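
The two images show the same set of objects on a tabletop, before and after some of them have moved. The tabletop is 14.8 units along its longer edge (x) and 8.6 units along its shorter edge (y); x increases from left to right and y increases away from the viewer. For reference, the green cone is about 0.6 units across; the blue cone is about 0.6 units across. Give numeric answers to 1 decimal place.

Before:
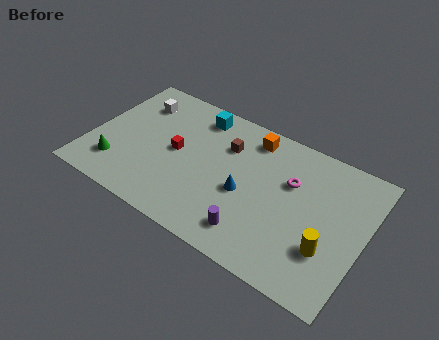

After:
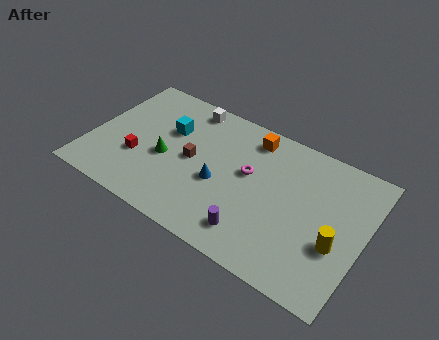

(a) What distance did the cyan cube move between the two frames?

2.1

The cyan cube moved from about (5.3, 7.3) to (4.0, 5.6), a distance of √(1.3² + 1.7²) ≈ 2.1.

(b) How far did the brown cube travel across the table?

2.4

From (7.1, 6.1) to (5.5, 4.3), the brown cube covered √(1.6² + 1.8²) ≈ 2.4 units.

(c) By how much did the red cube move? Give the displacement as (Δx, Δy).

(-1.9, -1.4)

The red cube was at about (4.6, 4.4) and moved to about (2.7, 3.0).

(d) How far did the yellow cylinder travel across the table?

0.6

The yellow cylinder was near (13.1, 2.7) before and (13.5, 3.2) after, so it travelled √(0.4² + 0.5²) ≈ 0.6 units.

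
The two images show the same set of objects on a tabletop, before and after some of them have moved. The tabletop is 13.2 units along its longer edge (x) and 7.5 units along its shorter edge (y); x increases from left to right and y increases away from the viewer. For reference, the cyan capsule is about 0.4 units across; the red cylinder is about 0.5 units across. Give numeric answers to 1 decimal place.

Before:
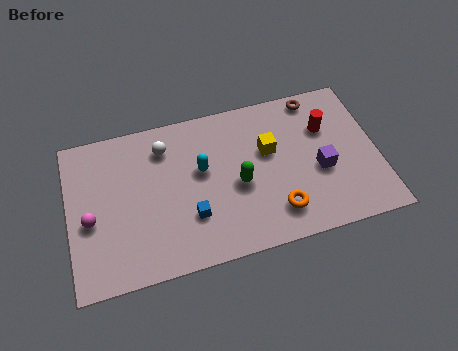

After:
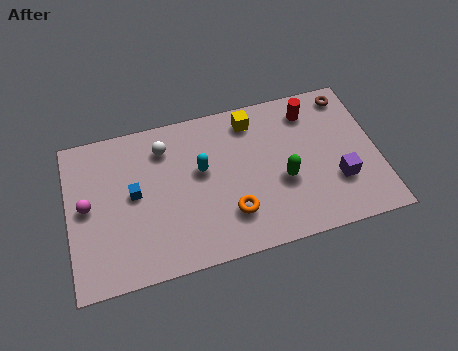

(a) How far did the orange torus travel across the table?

1.9

The orange torus moved from about (8.7, 1.6) to (6.8, 2.0), a distance of √(1.9² + 0.4²) ≈ 1.9.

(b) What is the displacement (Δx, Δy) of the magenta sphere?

(-0.1, 0.7)

The magenta sphere started near (0.9, 3.2) and ended near (0.8, 3.9).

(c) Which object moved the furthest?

the blue cube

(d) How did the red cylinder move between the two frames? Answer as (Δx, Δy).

(-0.6, 1.0)

The red cylinder was at about (11.1, 5.1) and moved to about (10.5, 6.1).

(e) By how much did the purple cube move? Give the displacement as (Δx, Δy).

(0.7, -0.7)

The purple cube started near (10.7, 3.1) and ended near (11.4, 2.4).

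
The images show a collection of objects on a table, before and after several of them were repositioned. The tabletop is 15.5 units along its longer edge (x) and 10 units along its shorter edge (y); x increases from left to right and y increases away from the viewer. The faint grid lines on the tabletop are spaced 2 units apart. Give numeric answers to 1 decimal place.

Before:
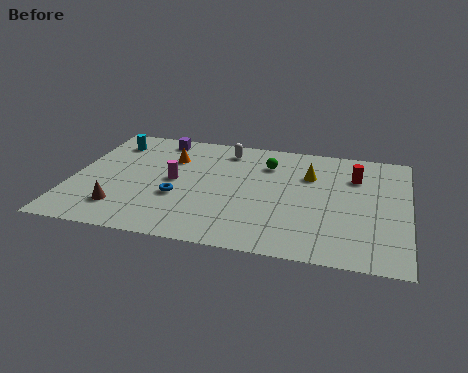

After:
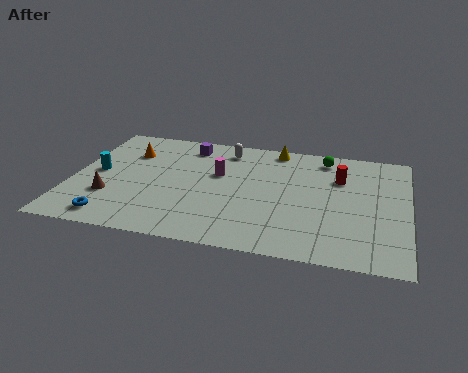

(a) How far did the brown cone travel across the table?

1.1

The brown cone was near (2.5, 2.2) before and (1.9, 3.1) after, so it travelled √(0.6² + 0.9²) ≈ 1.1 units.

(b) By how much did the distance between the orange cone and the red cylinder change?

+1.3

The distance was about 8.6 in the first image and 9.9 in the second, so they moved 1.3 units further apart.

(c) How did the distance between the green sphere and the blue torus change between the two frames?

+6.4

Before: roughly 5.4 units apart; after: 11.8. That's 6.4 units further apart.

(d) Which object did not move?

the white capsule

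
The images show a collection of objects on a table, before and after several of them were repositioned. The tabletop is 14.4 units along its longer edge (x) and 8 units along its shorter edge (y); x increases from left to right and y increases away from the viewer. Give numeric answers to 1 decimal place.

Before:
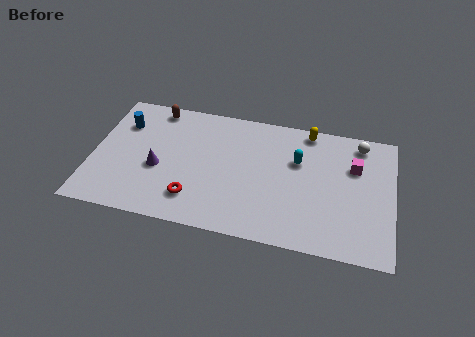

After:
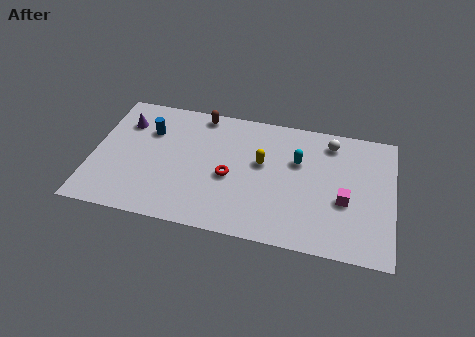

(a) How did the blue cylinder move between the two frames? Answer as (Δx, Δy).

(1.3, -0.2)

The blue cylinder started near (1.3, 5.8) and ended near (2.6, 5.6).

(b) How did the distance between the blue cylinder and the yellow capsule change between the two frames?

-3.4

Before: roughly 9.0 units apart; after: 5.6. That's 3.4 units closer together.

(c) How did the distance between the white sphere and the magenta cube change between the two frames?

+2.1

The distance was about 1.5 in the first image and 3.6 in the second, so they moved 2.1 units further apart.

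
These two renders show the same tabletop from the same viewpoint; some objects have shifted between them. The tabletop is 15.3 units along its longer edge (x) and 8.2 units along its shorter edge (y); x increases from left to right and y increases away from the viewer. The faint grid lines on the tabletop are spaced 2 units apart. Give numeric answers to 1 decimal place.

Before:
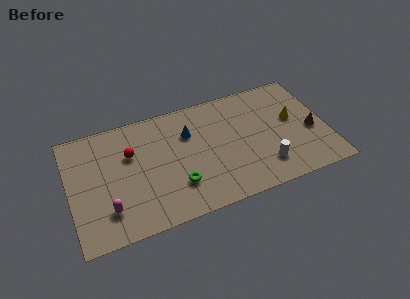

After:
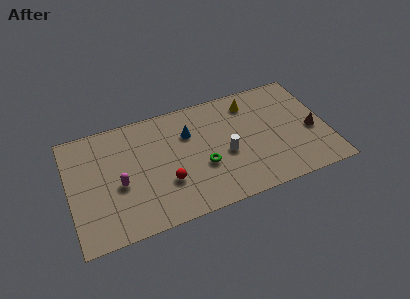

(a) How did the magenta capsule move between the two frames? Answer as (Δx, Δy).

(0.8, 1.5)

The magenta capsule was at about (2.1, 2.0) and moved to about (2.9, 3.5).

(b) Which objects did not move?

the blue cone and the brown cone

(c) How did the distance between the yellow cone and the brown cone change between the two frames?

+3.1

The distance was about 1.6 in the first image and 4.7 in the second, so they moved 3.1 units further apart.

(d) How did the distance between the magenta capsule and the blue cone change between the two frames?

-1.5

They were about 6.3 units apart before and 4.8 after — 1.5 units closer together.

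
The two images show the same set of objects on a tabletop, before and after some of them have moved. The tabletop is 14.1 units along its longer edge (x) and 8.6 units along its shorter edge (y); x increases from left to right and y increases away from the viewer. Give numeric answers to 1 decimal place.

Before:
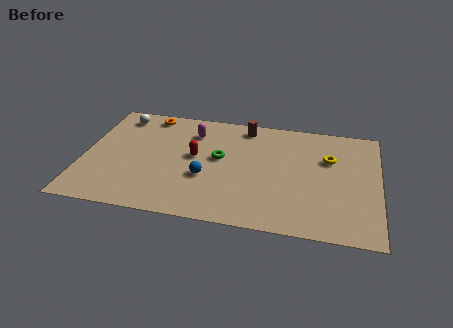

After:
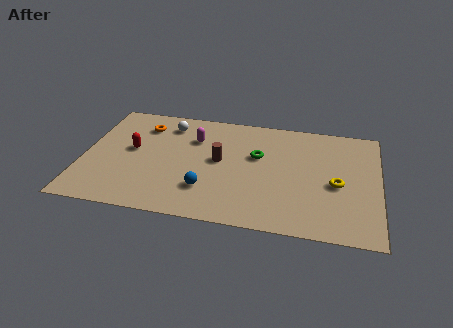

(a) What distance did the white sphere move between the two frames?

2.4

The white sphere was near (1.5, 7.3) before and (3.9, 7.0) after, so it travelled √(2.4² + 0.3²) ≈ 2.4 units.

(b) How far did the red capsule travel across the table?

3.0

The red capsule moved from about (5.3, 4.7) to (2.3, 4.7), a distance of √(3.0² + 0.0²) ≈ 3.0.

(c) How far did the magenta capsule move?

0.5

The magenta capsule moved from about (5.1, 6.6) to (5.2, 6.1), a distance of √(0.1² + 0.5²) ≈ 0.5.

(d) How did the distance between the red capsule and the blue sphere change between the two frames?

+2.8

They were about 1.6 units apart before and 4.4 after — 2.8 units further apart.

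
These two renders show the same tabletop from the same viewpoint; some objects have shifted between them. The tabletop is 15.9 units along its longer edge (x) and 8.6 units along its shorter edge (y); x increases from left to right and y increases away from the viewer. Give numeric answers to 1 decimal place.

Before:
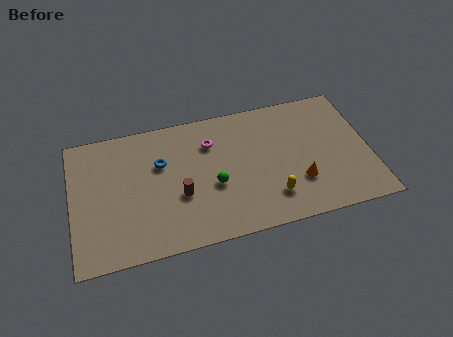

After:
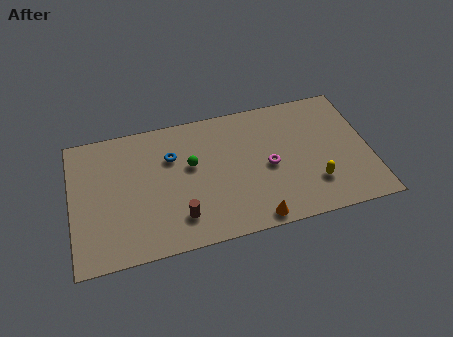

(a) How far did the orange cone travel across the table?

3.1

The orange cone moved from about (12.0, 2.6) to (9.5, 0.8), a distance of √(2.5² + 1.8²) ≈ 3.1.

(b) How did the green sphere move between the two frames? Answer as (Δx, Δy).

(-1.1, 1.6)

From the two frames, the green sphere sits at roughly (7.5, 3.5) before and (6.4, 5.1) after.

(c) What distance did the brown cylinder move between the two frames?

1.4

The brown cylinder moved from about (5.7, 3.3) to (5.6, 1.9), a distance of √(0.1² + 1.4²) ≈ 1.4.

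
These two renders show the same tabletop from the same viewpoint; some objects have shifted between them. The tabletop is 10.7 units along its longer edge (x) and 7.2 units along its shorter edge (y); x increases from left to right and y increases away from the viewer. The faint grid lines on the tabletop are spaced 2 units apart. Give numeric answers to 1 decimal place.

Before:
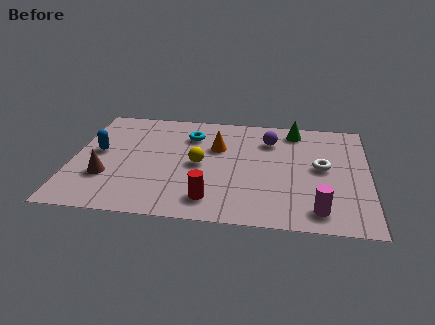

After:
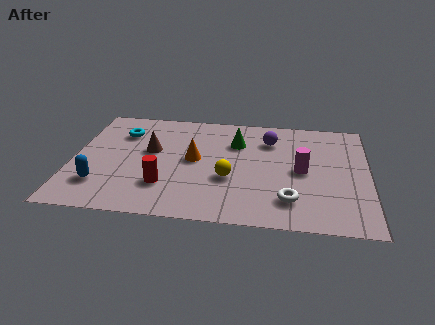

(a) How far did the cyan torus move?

2.5

From (4.2, 5.4) to (1.7, 5.3), the cyan torus covered √(2.5² + 0.1²) ≈ 2.5 units.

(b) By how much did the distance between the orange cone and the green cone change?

-1.2

They were about 3.2 units apart before and 2.0 after — 1.2 units closer together.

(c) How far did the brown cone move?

2.4

The brown cone was near (1.3, 2.3) before and (2.8, 4.2) after, so it travelled √(1.5² + 1.9²) ≈ 2.4 units.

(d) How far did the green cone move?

2.4

From (8.0, 6.2) to (5.9, 5.1), the green cone covered √(2.1² + 1.1²) ≈ 2.4 units.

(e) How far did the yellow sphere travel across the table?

1.4

From (4.6, 3.5) to (5.7, 2.7), the yellow sphere covered √(1.1² + 0.8²) ≈ 1.4 units.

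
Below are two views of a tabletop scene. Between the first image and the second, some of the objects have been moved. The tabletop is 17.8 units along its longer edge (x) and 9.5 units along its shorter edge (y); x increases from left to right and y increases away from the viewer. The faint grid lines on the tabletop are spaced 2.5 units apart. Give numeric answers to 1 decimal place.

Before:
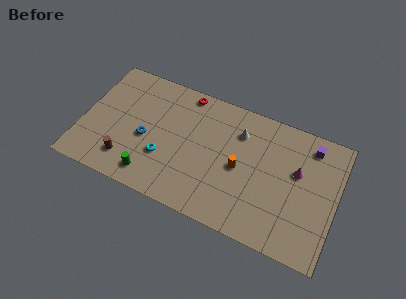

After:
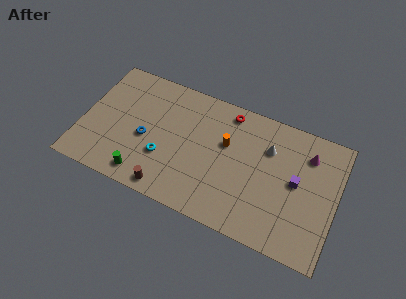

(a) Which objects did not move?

the cyan torus and the blue torus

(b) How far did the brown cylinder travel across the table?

3.3

The brown cylinder moved from about (3.4, 2.0) to (6.5, 1.0), a distance of √(3.1² + 1.0²) ≈ 3.3.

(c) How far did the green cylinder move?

0.5

From (5.2, 1.5) to (4.7, 1.3), the green cylinder covered √(0.5² + 0.2²) ≈ 0.5 units.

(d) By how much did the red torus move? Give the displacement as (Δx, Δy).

(3.1, -0.3)

From the two frames, the red torus sits at roughly (6.8, 8.6) before and (9.9, 8.3) after.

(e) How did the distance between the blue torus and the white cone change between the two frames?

+1.8

The distance was about 7.0 in the first image and 8.8 in the second, so they moved 1.8 units further apart.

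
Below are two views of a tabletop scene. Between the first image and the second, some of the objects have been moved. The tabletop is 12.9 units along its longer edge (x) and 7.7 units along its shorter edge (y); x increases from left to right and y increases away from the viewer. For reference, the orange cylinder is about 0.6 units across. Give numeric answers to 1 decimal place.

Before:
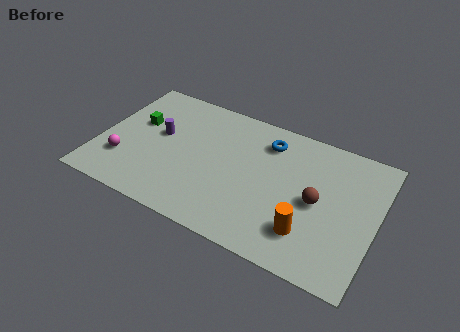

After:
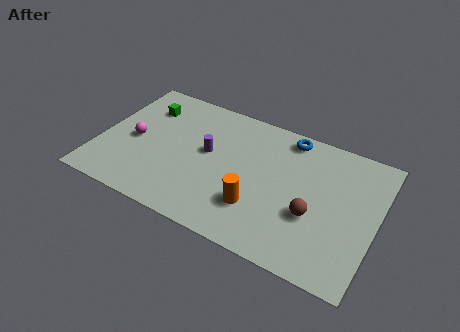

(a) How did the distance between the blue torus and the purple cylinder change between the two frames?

-0.9

Before: roughly 5.2 units apart; after: 4.3. That's 0.9 units closer together.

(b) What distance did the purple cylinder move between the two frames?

2.3

The purple cylinder moved from about (2.7, 4.4) to (5.0, 4.3), a distance of √(2.3² + 0.1²) ≈ 2.3.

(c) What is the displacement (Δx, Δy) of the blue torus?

(0.9, 0.7)

The blue torus was at about (7.6, 6.1) and moved to about (8.5, 6.8).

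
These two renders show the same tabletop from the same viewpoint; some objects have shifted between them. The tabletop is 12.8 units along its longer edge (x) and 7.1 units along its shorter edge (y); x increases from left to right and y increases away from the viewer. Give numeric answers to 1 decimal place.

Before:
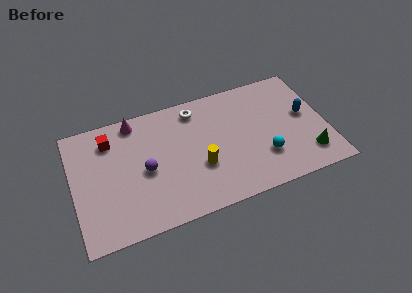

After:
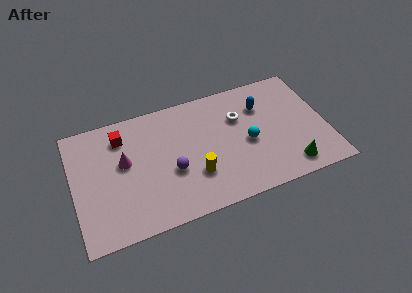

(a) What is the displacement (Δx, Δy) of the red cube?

(0.6, 0.0)

The red cube was at about (2.0, 5.6) and moved to about (2.6, 5.6).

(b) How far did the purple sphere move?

1.4

The purple sphere moved from about (3.6, 3.3) to (4.9, 2.8), a distance of √(1.3² + 0.5²) ≈ 1.4.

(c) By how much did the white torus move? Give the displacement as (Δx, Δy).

(2.1, -1.2)

From the two frames, the white torus sits at roughly (6.4, 6.0) before and (8.5, 4.8) after.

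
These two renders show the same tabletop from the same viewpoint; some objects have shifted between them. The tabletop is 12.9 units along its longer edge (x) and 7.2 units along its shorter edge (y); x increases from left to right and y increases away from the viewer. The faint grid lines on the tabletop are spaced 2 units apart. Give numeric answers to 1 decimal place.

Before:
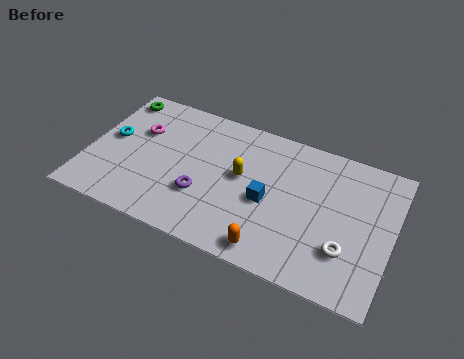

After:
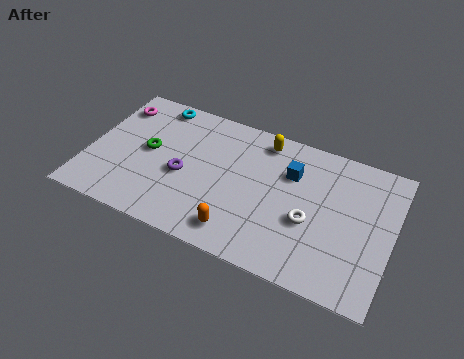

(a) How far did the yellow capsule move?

2.3

The yellow capsule moved from about (6.5, 4.0) to (7.2, 6.2), a distance of √(0.7² + 2.2²) ≈ 2.3.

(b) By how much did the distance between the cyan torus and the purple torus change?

-0.7

Before: roughly 4.4 units apart; after: 3.7. That's 0.7 units closer together.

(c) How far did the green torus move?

2.9

The green torus was near (0.8, 6.2) before and (2.5, 3.8) after, so it travelled √(1.7² + 2.4²) ≈ 2.9 units.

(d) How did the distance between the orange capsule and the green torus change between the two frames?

-4.1

The distance was about 9.0 in the first image and 4.9 in the second, so they moved 4.1 units closer together.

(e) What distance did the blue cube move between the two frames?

2.0

The blue cube was near (7.7, 3.2) before and (8.5, 5.0) after, so it travelled √(0.8² + 1.8²) ≈ 2.0 units.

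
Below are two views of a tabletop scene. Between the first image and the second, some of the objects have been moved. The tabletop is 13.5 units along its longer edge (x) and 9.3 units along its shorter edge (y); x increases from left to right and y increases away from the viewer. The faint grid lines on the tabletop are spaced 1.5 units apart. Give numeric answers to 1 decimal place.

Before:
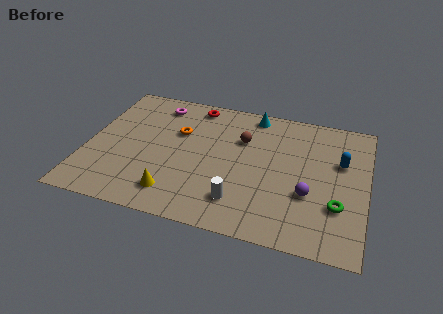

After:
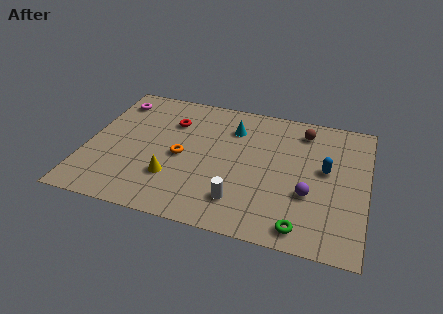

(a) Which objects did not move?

the white cylinder and the purple sphere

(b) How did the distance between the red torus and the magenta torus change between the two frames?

+1.2

The distance was about 1.8 in the first image and 3.0 in the second, so they moved 1.2 units further apart.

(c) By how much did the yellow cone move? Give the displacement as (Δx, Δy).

(-0.2, 1.0)

The yellow cone started near (4.5, 1.7) and ended near (4.3, 2.7).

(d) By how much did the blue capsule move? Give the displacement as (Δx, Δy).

(-0.7, -0.7)

The blue capsule started near (12.2, 5.9) and ended near (11.5, 5.2).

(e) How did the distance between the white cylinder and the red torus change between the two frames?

-0.8

Before: roughly 6.8 units apart; after: 6.0. That's 0.8 units closer together.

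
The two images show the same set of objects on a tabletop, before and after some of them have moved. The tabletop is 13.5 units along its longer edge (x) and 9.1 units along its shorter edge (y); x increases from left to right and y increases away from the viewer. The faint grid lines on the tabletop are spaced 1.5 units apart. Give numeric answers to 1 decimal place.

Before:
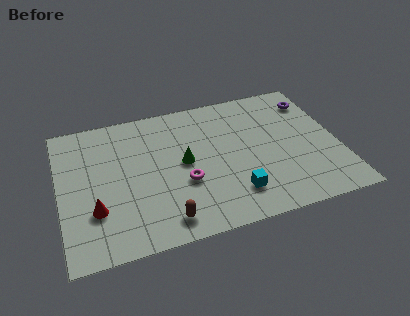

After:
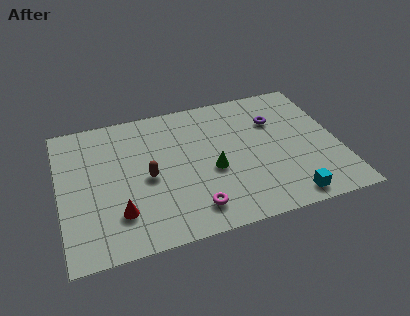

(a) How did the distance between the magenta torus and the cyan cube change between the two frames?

+1.8

The distance was about 2.7 in the first image and 4.5 in the second, so they moved 1.8 units further apart.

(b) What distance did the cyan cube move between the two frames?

2.7

From (8.2, 2.0) to (10.7, 1.0), the cyan cube covered √(2.5² + 1.0²) ≈ 2.7 units.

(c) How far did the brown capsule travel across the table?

3.0

The brown capsule was near (4.8, 1.3) before and (4.2, 4.2) after, so it travelled √(0.6² + 2.9²) ≈ 3.0 units.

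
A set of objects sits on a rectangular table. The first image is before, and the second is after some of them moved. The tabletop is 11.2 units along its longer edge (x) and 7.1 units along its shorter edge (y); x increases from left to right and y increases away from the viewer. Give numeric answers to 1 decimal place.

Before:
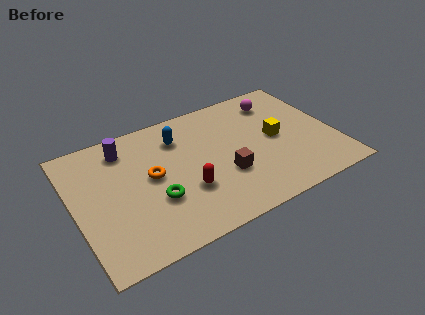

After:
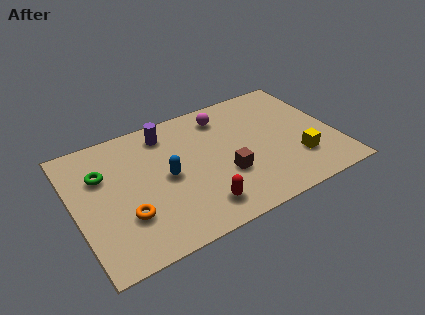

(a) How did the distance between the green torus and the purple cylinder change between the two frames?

-0.3

Before: roughly 3.4 units apart; after: 3.1. That's 0.3 units closer together.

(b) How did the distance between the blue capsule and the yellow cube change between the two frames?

+1.3

They were about 4.4 units apart before and 5.7 after — 1.3 units further apart.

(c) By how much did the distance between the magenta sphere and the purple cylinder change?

-4.2

They were about 6.7 units apart before and 2.5 after — 4.2 units closer together.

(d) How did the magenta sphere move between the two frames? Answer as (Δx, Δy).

(-2.4, 0.1)

The magenta sphere started near (9.1, 5.7) and ended near (6.7, 5.8).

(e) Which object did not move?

the brown cube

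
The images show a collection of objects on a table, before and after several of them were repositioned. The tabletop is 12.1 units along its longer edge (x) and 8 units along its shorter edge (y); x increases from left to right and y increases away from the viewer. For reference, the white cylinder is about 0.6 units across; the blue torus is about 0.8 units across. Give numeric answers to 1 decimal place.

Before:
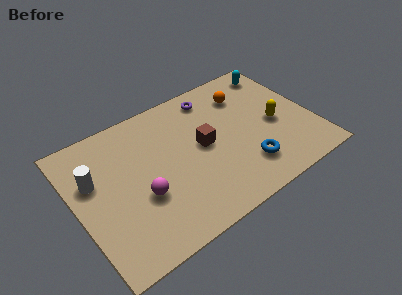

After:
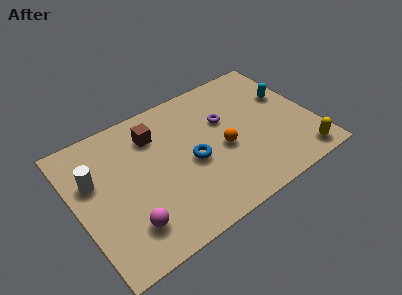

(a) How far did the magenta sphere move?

1.5

From (3.1, 3.0) to (2.2, 1.8), the magenta sphere covered √(0.9² + 1.2²) ≈ 1.5 units.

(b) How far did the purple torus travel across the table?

1.7

The purple torus was near (7.5, 6.8) before and (7.8, 5.1) after, so it travelled √(0.3² + 1.7²) ≈ 1.7 units.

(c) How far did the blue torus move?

3.0

The blue torus moved from about (8.3, 1.9) to (5.8, 3.6), a distance of √(2.5² + 1.7²) ≈ 3.0.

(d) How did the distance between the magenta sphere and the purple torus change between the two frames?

+0.7

They were about 5.8 units apart before and 6.5 after — 0.7 units further apart.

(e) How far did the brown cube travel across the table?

2.9

The brown cube moved from about (6.5, 4.2) to (4.3, 6.1), a distance of √(2.2² + 1.9²) ≈ 2.9.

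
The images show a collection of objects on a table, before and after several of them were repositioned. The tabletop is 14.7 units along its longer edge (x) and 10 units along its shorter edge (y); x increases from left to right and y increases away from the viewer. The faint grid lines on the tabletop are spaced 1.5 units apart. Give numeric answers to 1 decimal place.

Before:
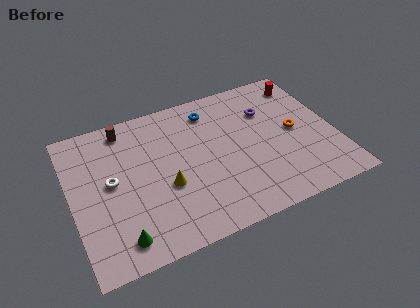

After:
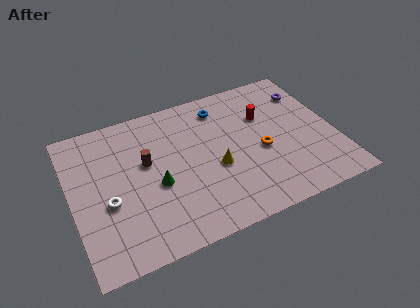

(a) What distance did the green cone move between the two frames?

3.5

From (2.3, 1.5) to (4.6, 4.2), the green cone covered √(2.3² + 2.7²) ≈ 3.5 units.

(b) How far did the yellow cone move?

2.8

The yellow cone was near (5.1, 3.9) before and (7.9, 4.1) after, so it travelled √(2.8² + 0.2²) ≈ 2.8 units.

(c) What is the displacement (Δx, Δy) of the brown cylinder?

(0.9, -2.8)

The brown cylinder was at about (3.3, 8.7) and moved to about (4.2, 5.9).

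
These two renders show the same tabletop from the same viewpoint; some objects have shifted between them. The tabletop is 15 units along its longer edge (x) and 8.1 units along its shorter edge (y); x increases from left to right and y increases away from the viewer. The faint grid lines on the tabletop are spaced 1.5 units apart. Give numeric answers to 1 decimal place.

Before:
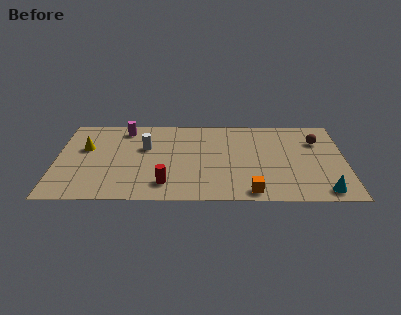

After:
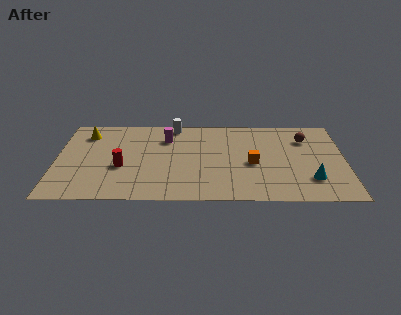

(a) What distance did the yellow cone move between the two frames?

1.4

The yellow cone was near (1.5, 5.0) before and (1.5, 6.4) after, so it travelled √(0.0² + 1.4²) ≈ 1.4 units.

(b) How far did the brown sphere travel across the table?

0.6

The brown sphere moved from about (13.6, 5.8) to (13.0, 6.0), a distance of √(0.6² + 0.2²) ≈ 0.6.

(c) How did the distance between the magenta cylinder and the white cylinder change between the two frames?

-0.7

They were about 2.1 units apart before and 1.4 after — 0.7 units closer together.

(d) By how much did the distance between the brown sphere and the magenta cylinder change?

-2.9

They were about 10.2 units apart before and 7.3 after — 2.9 units closer together.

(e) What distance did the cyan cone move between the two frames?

1.3

The cyan cone moved from about (13.8, 1.0) to (13.2, 2.1), a distance of √(0.6² + 1.1²) ≈ 1.3.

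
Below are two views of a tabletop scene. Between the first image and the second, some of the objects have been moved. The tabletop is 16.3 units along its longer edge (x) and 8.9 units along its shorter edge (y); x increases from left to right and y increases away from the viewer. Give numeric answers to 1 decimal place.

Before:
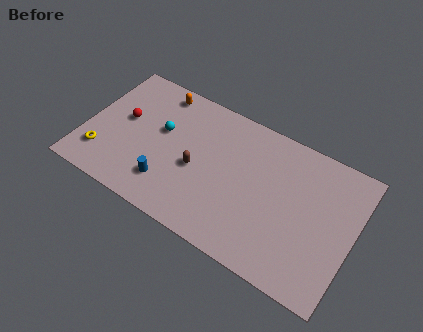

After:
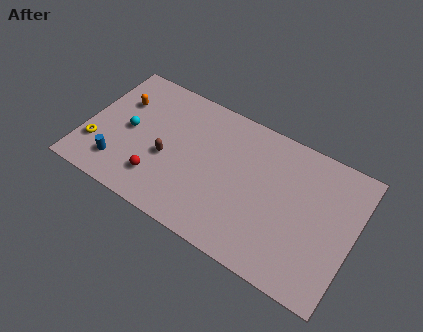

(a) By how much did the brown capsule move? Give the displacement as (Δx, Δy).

(-1.8, -0.2)

The brown capsule was at about (6.9, 3.9) and moved to about (5.1, 3.7).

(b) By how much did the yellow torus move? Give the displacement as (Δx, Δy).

(-0.4, 0.4)

The yellow torus was at about (1.3, 2.1) and moved to about (0.9, 2.5).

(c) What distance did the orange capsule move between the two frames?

2.7

The orange capsule moved from about (3.9, 7.8) to (1.8, 6.1), a distance of √(2.1² + 1.7²) ≈ 2.7.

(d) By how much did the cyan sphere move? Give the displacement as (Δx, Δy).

(-1.9, -0.9)

The cyan sphere started near (4.5, 5.3) and ended near (2.6, 4.4).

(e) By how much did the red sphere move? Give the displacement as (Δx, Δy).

(2.6, -2.9)

The red sphere was at about (2.2, 5.0) and moved to about (4.8, 2.1).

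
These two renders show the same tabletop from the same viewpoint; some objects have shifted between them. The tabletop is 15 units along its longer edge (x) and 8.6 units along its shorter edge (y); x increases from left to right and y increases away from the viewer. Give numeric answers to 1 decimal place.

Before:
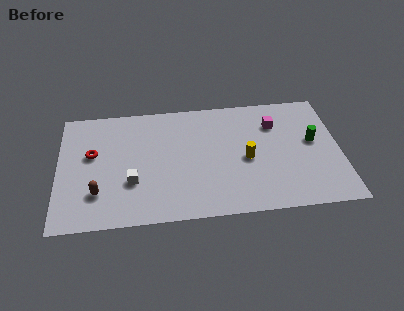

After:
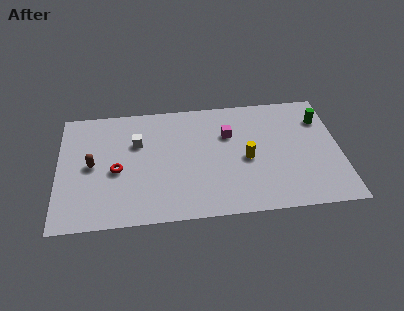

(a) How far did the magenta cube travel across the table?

2.5

From (11.6, 6.3) to (9.1, 5.8), the magenta cube covered √(2.5² + 0.5²) ≈ 2.5 units.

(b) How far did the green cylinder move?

1.7

The green cylinder moved from about (13.6, 4.8) to (14.1, 6.4), a distance of √(0.5² + 1.6²) ≈ 1.7.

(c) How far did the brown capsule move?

2.0

From (2.1, 2.3) to (1.8, 4.3), the brown capsule covered √(0.3² + 2.0²) ≈ 2.0 units.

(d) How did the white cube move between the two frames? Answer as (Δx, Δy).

(0.3, 2.8)

The white cube started near (3.9, 2.9) and ended near (4.2, 5.7).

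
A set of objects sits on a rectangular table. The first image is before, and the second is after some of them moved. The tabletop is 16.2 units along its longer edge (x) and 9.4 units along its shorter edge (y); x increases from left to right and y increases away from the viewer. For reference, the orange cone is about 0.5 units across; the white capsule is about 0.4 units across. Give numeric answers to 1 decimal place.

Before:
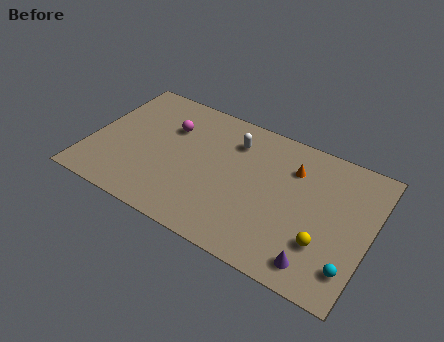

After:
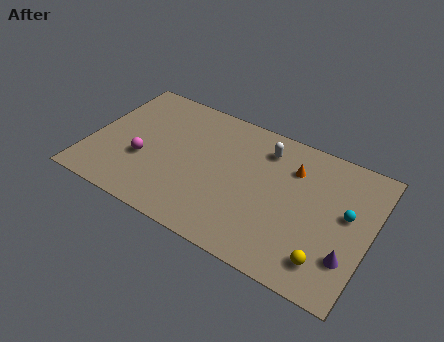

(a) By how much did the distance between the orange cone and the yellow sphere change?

+1.0

The distance was about 4.7 in the first image and 5.7 in the second, so they moved 1.0 units further apart.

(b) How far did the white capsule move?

1.8

The white capsule moved from about (8.0, 7.2) to (9.8, 7.5), a distance of √(1.8² + 0.3²) ≈ 1.8.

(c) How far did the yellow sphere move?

1.0

From (13.8, 2.8) to (14.1, 1.8), the yellow sphere covered √(0.3² + 1.0²) ≈ 1.0 units.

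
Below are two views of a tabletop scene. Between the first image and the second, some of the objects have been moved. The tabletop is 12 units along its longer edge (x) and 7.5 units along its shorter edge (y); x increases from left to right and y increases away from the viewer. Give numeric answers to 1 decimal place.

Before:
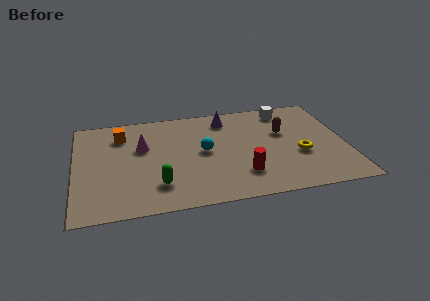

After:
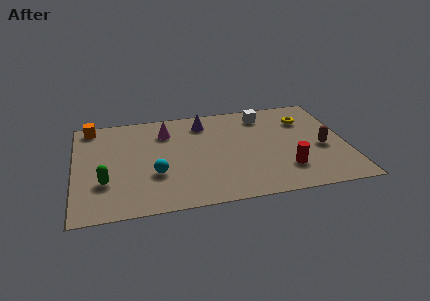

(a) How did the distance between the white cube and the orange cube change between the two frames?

+0.3

Before: roughly 7.4 units apart; after: 7.7. That's 0.3 units further apart.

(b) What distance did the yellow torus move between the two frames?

2.6

From (9.9, 2.9) to (10.3, 5.5), the yellow torus covered √(0.4² + 2.6²) ≈ 2.6 units.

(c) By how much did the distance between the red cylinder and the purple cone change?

+1.1

Before: roughly 4.3 units apart; after: 5.4. That's 1.1 units further apart.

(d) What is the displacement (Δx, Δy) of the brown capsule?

(1.6, -1.5)

The brown capsule started near (9.3, 4.7) and ended near (10.9, 3.2).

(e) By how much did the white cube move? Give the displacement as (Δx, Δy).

(-1.0, -0.2)

The white cube started near (9.5, 6.4) and ended near (8.5, 6.2).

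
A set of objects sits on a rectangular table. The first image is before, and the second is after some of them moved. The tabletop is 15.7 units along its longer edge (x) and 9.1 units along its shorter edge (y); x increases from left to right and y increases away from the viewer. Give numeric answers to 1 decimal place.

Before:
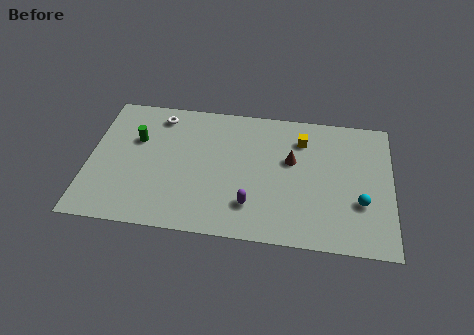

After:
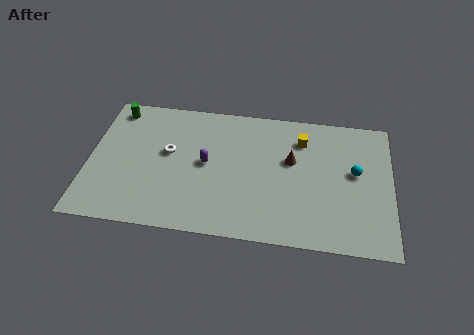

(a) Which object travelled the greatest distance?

the purple capsule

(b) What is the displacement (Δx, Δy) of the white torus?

(0.6, -2.5)

The white torus was at about (3.5, 7.7) and moved to about (4.1, 5.2).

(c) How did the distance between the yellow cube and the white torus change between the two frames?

-0.4

The distance was about 7.5 in the first image and 7.1 in the second, so they moved 0.4 units closer together.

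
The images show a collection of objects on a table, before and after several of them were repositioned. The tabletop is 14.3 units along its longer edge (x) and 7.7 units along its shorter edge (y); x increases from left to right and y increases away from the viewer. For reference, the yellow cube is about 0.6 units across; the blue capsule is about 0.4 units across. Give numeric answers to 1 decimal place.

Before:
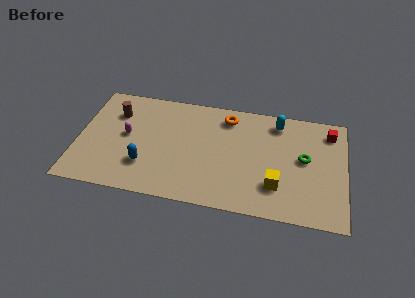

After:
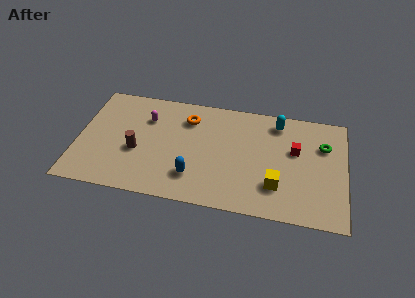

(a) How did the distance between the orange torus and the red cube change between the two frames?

+0.4

They were about 5.5 units apart before and 5.9 after — 0.4 units further apart.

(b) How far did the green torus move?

1.5

From (12.1, 4.2) to (13.1, 5.3), the green torus covered √(1.0² + 1.1²) ≈ 1.5 units.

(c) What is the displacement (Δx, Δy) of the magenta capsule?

(1.0, 1.4)

The magenta capsule started near (2.6, 4.1) and ended near (3.6, 5.5).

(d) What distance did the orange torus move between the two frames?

2.2

The orange torus moved from about (7.9, 6.4) to (5.8, 5.9), a distance of √(2.1² + 0.5²) ≈ 2.2.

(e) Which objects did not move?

the yellow cube and the cyan capsule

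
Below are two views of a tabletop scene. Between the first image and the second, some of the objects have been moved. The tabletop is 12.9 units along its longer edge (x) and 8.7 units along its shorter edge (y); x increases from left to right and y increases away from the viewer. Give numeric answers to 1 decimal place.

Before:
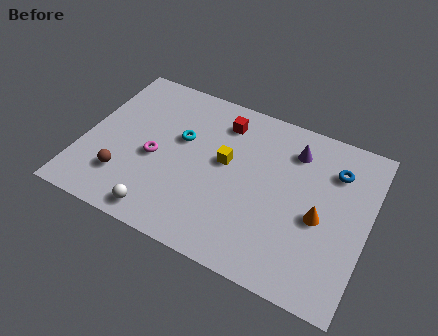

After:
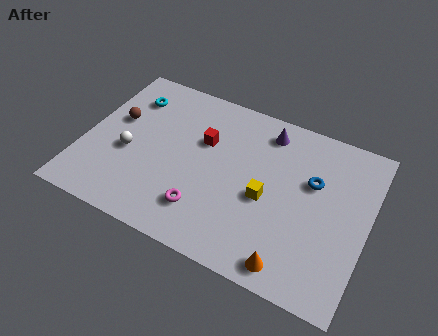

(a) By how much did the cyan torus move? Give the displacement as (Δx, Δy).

(-2.6, 1.4)

The cyan torus started near (4.3, 5.3) and ended near (1.7, 6.7).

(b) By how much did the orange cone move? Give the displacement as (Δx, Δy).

(-0.9, -2.8)

From the two frames, the orange cone sits at roughly (10.8, 3.8) before and (9.9, 1.0) after.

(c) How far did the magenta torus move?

3.1

From (3.3, 3.8) to (5.8, 2.0), the magenta torus covered √(2.5² + 1.8²) ≈ 3.1 units.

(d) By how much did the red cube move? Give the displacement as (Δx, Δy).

(-0.7, -1.4)

The red cube started near (6.0, 7.0) and ended near (5.3, 5.6).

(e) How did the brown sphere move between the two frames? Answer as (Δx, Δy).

(-0.8, 3.0)

From the two frames, the brown sphere sits at roughly (2.1, 2.2) before and (1.3, 5.2) after.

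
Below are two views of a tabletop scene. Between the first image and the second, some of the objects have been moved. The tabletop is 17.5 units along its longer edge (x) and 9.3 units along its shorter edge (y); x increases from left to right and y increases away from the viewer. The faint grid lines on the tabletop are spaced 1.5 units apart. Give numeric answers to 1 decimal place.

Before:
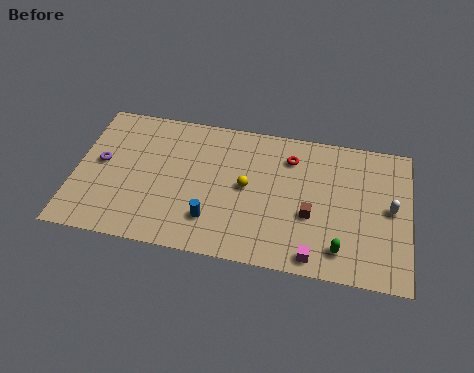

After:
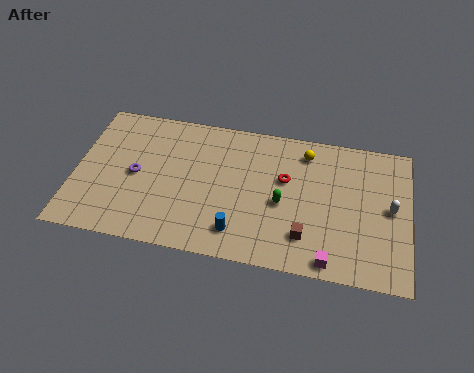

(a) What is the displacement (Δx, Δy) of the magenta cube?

(0.8, -0.1)

The magenta cube was at about (12.7, 1.0) and moved to about (13.5, 0.9).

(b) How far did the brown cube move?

1.4

The brown cube was near (12.4, 3.6) before and (12.2, 2.2) after, so it travelled √(0.2² + 1.4²) ≈ 1.4 units.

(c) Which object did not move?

the white capsule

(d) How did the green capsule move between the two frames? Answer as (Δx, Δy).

(-3.1, 2.4)

The green capsule was at about (14.0, 1.7) and moved to about (10.9, 4.1).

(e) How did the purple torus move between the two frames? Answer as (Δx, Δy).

(1.9, -0.5)

The purple torus was at about (1.3, 5.0) and moved to about (3.2, 4.5).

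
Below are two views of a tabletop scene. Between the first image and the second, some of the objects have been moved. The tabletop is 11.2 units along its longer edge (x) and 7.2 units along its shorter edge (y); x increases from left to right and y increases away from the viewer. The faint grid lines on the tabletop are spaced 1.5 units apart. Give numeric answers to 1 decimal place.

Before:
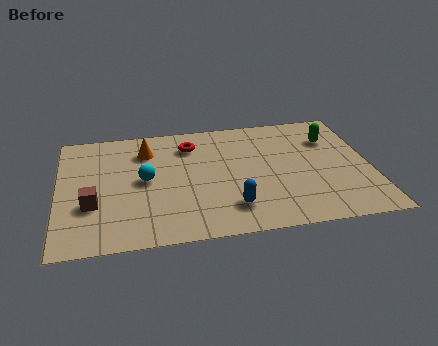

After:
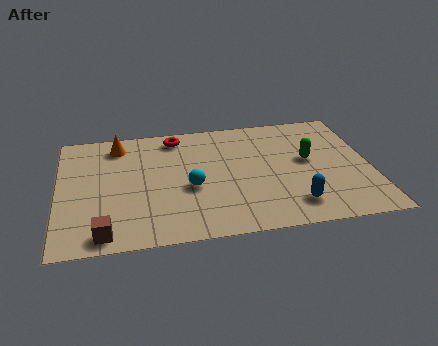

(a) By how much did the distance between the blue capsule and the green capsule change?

-2.5

The distance was about 5.2 in the first image and 2.7 in the second, so they moved 2.5 units closer together.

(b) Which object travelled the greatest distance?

the blue capsule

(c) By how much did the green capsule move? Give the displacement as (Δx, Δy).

(-0.9, -1.2)

The green capsule was at about (9.9, 5.2) and moved to about (9.0, 4.0).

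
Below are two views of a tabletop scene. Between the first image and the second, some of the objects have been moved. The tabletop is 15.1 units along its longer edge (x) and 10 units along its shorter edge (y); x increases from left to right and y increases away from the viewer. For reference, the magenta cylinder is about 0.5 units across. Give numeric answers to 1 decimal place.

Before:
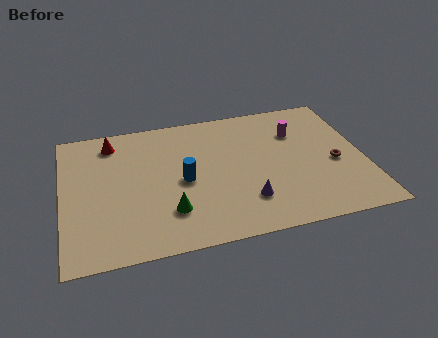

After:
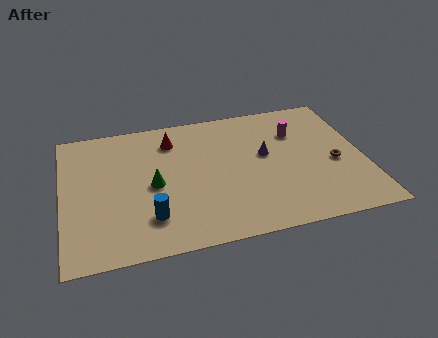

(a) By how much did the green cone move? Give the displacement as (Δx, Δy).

(-0.7, 2.1)

The green cone was at about (5.2, 2.6) and moved to about (4.5, 4.7).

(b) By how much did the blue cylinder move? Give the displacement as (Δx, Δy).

(-1.8, -2.3)

The blue cylinder started near (6.0, 4.7) and ended near (4.2, 2.4).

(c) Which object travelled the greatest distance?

the purple cone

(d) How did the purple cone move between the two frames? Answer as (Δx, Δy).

(1.2, 3.2)

From the two frames, the purple cone sits at roughly (9.0, 2.5) before and (10.2, 5.7) after.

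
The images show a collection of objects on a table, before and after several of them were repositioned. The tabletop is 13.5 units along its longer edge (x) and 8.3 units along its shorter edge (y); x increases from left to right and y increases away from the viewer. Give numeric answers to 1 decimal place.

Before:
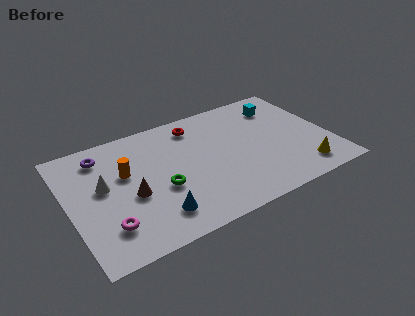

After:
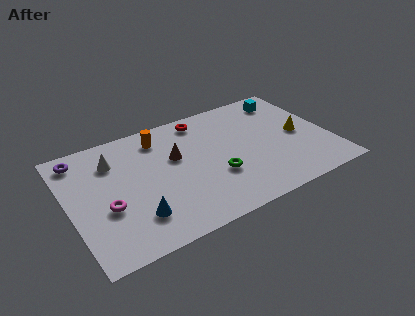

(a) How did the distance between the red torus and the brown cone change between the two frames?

-2.4

Before: roughly 5.1 units apart; after: 2.7. That's 2.4 units closer together.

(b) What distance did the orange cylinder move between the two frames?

2.6

The orange cylinder moved from about (3.0, 5.1) to (5.0, 6.8), a distance of √(2.0² + 1.7²) ≈ 2.6.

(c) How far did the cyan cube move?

0.6

From (11.4, 6.5) to (11.8, 6.9), the cyan cube covered √(0.4² + 0.4²) ≈ 0.6 units.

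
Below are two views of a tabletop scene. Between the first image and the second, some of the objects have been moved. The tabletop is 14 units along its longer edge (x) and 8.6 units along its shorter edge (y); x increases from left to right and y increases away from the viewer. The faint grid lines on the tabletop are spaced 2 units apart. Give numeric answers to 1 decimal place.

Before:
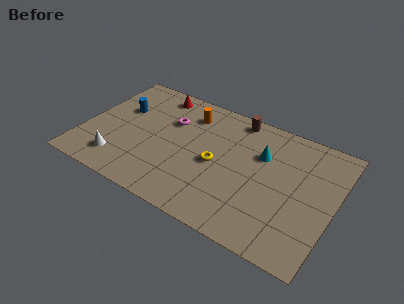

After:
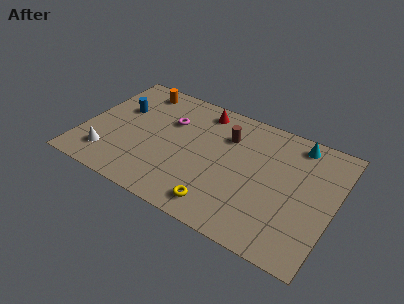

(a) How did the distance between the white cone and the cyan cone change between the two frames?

+2.9

They were about 8.5 units apart before and 11.4 after — 2.9 units further apart.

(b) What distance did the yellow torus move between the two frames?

2.8

From (7.5, 4.0) to (8.1, 1.3), the yellow torus covered √(0.6² + 2.7²) ≈ 2.8 units.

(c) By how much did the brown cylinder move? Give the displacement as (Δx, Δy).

(-0.3, -1.5)

The brown cylinder started near (8.1, 7.7) and ended near (7.8, 6.2).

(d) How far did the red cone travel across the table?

2.7

From (3.5, 7.5) to (6.2, 7.4), the red cone covered √(2.7² + 0.1²) ≈ 2.7 units.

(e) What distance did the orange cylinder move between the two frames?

3.1

The orange cylinder was near (5.5, 6.8) before and (2.5, 7.4) after, so it travelled √(3.0² + 0.6²) ≈ 3.1 units.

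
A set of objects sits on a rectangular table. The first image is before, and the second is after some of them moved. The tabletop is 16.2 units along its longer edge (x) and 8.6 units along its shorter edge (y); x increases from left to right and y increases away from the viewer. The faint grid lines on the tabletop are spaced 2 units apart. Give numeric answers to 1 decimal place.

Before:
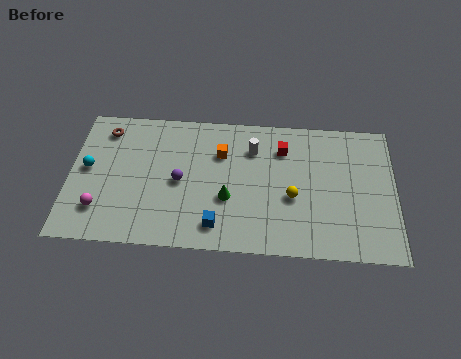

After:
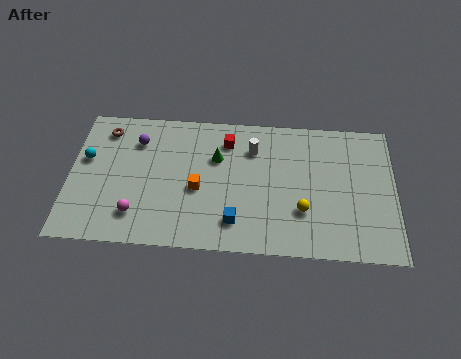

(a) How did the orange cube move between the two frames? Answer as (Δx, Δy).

(-1.1, -2.3)

From the two frames, the orange cube sits at roughly (7.5, 6.0) before and (6.4, 3.7) after.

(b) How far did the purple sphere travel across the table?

3.3

From (5.5, 4.1) to (3.3, 6.5), the purple sphere covered √(2.2² + 2.4²) ≈ 3.3 units.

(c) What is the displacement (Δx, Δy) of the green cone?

(-0.6, 2.5)

From the two frames, the green cone sits at roughly (7.9, 3.2) before and (7.3, 5.7) after.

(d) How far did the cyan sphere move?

0.6

The cyan sphere was near (0.9, 4.6) before and (0.8, 5.2) after, so it travelled √(0.1² + 0.6²) ≈ 0.6 units.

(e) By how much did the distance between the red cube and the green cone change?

-3.1

They were about 4.3 units apart before and 1.2 after — 3.1 units closer together.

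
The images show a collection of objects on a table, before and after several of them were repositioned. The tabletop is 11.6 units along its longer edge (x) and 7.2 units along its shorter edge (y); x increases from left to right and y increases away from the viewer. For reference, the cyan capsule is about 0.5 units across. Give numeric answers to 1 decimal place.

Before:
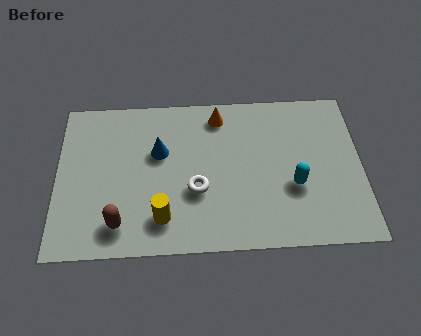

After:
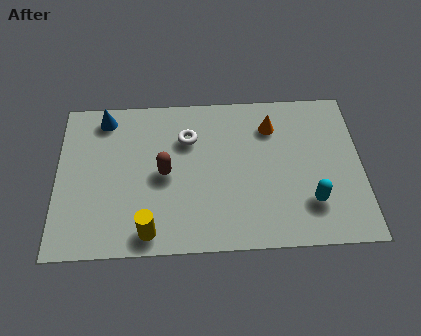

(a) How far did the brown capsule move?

2.8

From (2.4, 1.3) to (4.1, 3.5), the brown capsule covered √(1.7² + 2.2²) ≈ 2.8 units.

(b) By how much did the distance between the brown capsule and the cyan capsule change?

-1.0

The distance was about 6.7 in the first image and 5.7 in the second, so they moved 1.0 units closer together.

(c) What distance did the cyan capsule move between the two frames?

1.0

From (9.0, 2.7) to (9.6, 1.9), the cyan capsule covered √(0.6² + 0.8²) ≈ 1.0 units.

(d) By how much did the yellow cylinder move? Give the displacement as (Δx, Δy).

(-0.5, -0.6)

The yellow cylinder started near (4.0, 1.5) and ended near (3.5, 0.9).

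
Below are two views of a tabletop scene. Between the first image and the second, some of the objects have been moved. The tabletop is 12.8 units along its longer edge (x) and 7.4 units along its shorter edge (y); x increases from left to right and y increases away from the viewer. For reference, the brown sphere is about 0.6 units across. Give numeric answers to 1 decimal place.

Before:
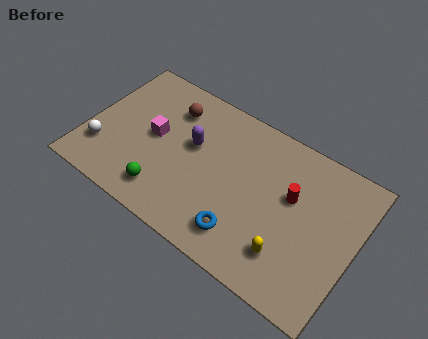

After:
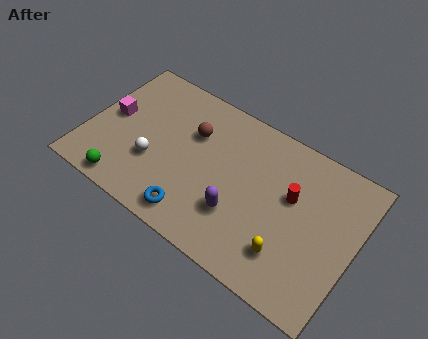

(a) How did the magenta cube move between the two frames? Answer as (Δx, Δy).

(-2.1, 0.0)

The magenta cube was at about (3.1, 3.9) and moved to about (1.0, 3.9).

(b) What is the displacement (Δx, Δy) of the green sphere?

(-1.8, -0.6)

The green sphere started near (4.1, 1.4) and ended near (2.3, 0.8).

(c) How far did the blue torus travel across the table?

2.3

The blue torus was near (7.9, 1.5) before and (5.6, 1.1) after, so it travelled √(2.3² + 0.4²) ≈ 2.3 units.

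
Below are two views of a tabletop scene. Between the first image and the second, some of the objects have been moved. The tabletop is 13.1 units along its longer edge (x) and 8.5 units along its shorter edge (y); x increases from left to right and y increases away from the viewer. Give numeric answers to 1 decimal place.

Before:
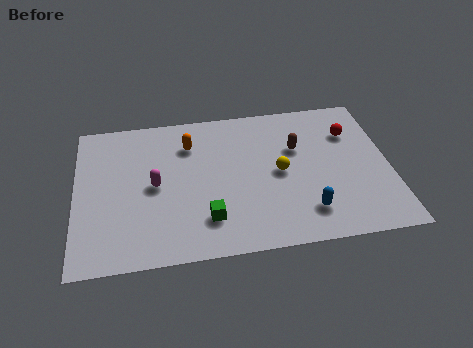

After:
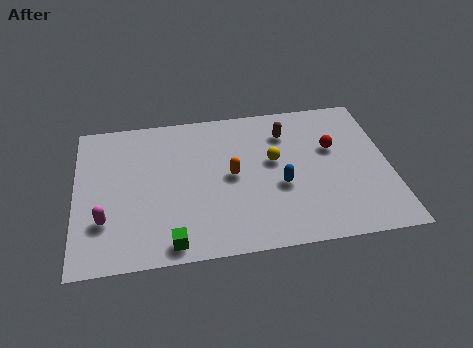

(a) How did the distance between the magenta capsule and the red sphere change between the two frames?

+1.5

Before: roughly 8.5 units apart; after: 10.0. That's 1.5 units further apart.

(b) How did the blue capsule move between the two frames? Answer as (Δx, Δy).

(-1.0, 1.6)

From the two frames, the blue capsule sits at roughly (9.5, 1.8) before and (8.5, 3.4) after.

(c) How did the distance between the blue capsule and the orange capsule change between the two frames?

-4.4

Before: roughly 6.6 units apart; after: 2.2. That's 4.4 units closer together.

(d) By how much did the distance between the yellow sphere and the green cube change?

+2.1

The distance was about 3.8 in the first image and 5.9 in the second, so they moved 2.1 units further apart.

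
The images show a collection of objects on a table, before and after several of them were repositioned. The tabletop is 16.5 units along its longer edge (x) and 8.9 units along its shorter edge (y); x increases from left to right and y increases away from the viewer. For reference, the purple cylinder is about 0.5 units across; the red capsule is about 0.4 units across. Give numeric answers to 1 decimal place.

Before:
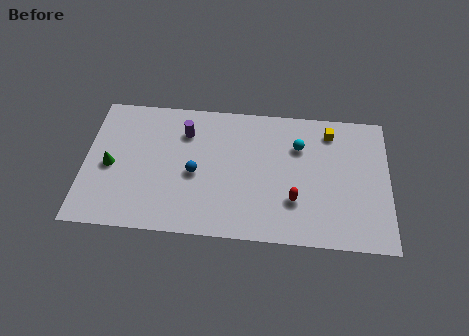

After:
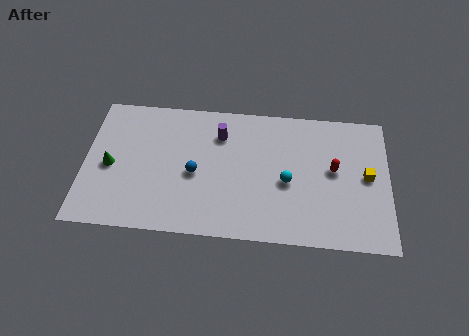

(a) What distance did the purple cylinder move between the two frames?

1.9

From (5.4, 6.7) to (7.3, 6.7), the purple cylinder covered √(1.9² + 0.0²) ≈ 1.9 units.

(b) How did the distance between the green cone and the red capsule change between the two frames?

+2.0

The distance was about 10.1 in the first image and 12.1 in the second, so they moved 2.0 units further apart.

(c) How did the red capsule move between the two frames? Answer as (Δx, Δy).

(2.1, 2.2)

From the two frames, the red capsule sits at roughly (11.4, 2.7) before and (13.5, 4.9) after.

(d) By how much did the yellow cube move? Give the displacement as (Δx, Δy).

(2.0, -2.8)

From the two frames, the yellow cube sits at roughly (13.3, 7.4) before and (15.3, 4.6) after.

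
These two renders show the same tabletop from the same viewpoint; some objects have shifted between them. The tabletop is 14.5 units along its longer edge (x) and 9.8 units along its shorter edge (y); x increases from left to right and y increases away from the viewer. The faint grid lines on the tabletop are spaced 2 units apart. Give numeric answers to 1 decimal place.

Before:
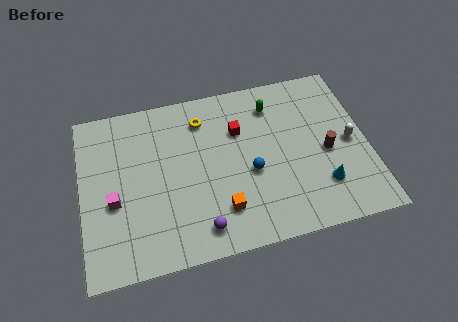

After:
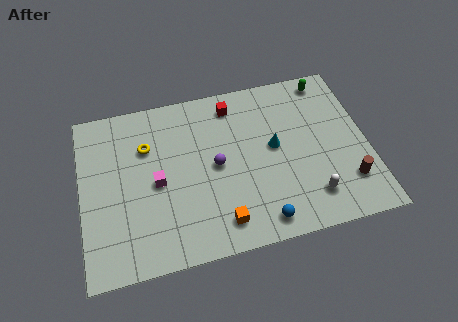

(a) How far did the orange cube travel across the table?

0.7

From (6.9, 2.3) to (6.8, 1.6), the orange cube covered √(0.1² + 0.7²) ≈ 0.7 units.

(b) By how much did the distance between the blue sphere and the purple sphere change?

+0.5

They were about 3.7 units apart before and 4.2 after — 0.5 units further apart.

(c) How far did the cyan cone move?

3.6

The cyan cone was near (12.0, 2.5) before and (9.8, 5.3) after, so it travelled √(2.2² + 2.8²) ≈ 3.6 units.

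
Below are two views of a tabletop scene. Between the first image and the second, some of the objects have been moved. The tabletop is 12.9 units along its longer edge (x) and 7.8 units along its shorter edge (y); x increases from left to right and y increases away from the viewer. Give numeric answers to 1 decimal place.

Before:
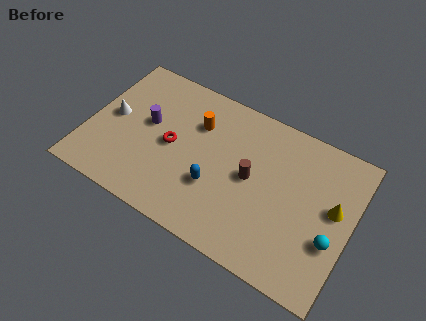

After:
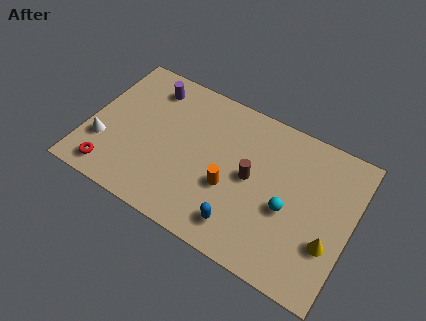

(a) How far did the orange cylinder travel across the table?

3.2

The orange cylinder was near (5.1, 5.5) before and (7.1, 3.0) after, so it travelled √(2.0² + 2.5²) ≈ 3.2 units.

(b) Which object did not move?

the brown cylinder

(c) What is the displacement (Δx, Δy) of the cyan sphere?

(-2.2, 0.5)

From the two frames, the cyan sphere sits at roughly (12.1, 2.8) before and (9.9, 3.3) after.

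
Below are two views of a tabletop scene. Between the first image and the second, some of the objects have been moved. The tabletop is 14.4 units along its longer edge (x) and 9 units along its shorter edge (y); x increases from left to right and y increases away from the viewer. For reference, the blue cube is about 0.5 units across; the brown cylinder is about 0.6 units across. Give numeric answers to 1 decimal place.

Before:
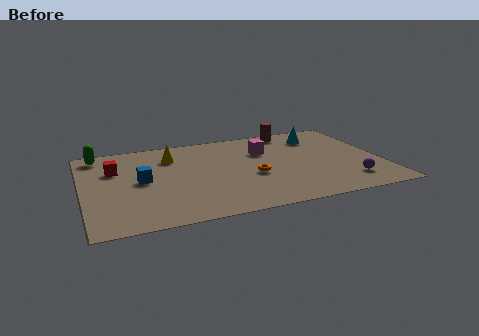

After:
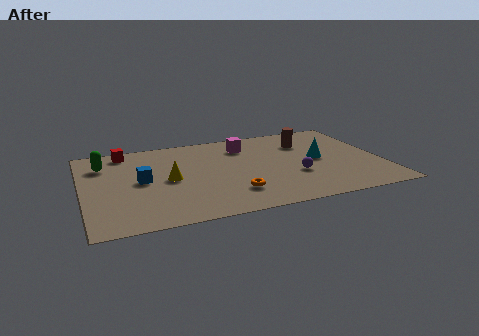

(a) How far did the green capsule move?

1.1

The green capsule was near (0.9, 7.9) before and (1.1, 6.8) after, so it travelled √(0.2² + 1.1²) ≈ 1.1 units.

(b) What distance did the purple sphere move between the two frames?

2.8

The purple sphere was near (12.6, 1.9) before and (10.1, 3.2) after, so it travelled √(2.5² + 1.3²) ≈ 2.8 units.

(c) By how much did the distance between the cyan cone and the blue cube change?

-0.6

Before: roughly 9.2 units apart; after: 8.6. That's 0.6 units closer together.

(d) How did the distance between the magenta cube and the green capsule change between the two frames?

-1.3

They were about 8.2 units apart before and 6.9 after — 1.3 units closer together.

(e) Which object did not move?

the blue cube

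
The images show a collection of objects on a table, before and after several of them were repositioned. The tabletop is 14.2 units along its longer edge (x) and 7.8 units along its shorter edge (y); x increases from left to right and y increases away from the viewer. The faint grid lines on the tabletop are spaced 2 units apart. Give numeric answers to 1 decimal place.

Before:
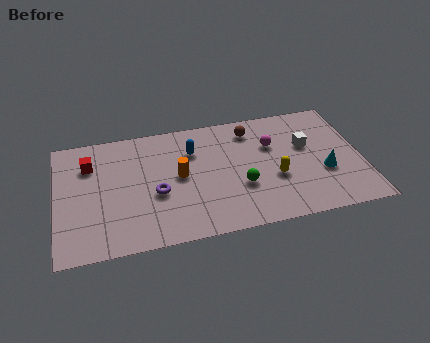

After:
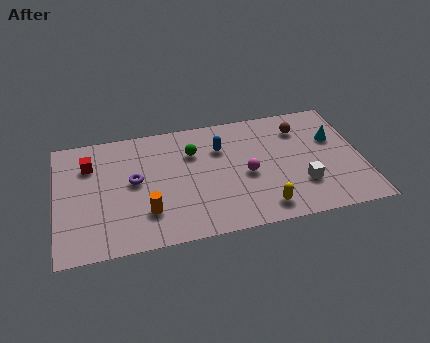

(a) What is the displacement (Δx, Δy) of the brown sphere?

(2.3, -0.4)

The brown sphere started near (9.2, 6.4) and ended near (11.5, 6.0).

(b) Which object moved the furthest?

the green sphere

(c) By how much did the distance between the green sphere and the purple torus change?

-0.8

Before: roughly 3.9 units apart; after: 3.1. That's 0.8 units closer together.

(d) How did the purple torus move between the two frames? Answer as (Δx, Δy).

(-1.0, 1.0)

The purple torus started near (4.6, 3.2) and ended near (3.6, 4.2).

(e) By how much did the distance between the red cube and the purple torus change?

-1.4

Before: roughly 3.9 units apart; after: 2.5. That's 1.4 units closer together.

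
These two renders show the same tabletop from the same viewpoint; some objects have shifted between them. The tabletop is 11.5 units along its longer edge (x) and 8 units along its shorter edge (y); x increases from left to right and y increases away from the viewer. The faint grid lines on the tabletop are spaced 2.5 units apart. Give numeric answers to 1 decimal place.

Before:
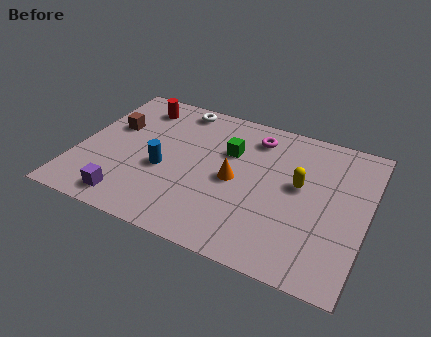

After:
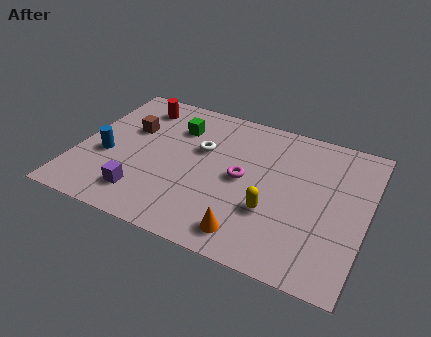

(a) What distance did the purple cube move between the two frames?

0.7

The purple cube moved from about (2.4, 1.1) to (2.9, 1.6), a distance of √(0.5² + 0.5²) ≈ 0.7.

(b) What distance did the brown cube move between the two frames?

0.7

The brown cube moved from about (1.2, 5.0) to (1.9, 5.1), a distance of √(0.7² + 0.1²) ≈ 0.7.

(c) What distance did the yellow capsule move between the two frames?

2.0

The yellow capsule moved from about (8.8, 4.5) to (7.9, 2.7), a distance of √(0.9² + 1.8²) ≈ 2.0.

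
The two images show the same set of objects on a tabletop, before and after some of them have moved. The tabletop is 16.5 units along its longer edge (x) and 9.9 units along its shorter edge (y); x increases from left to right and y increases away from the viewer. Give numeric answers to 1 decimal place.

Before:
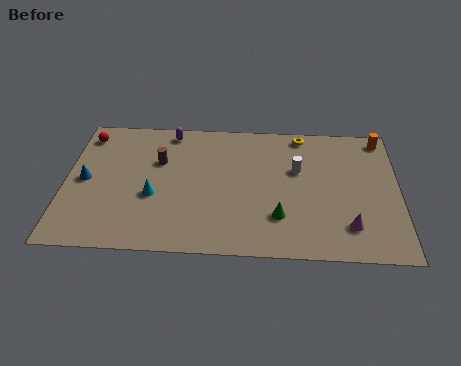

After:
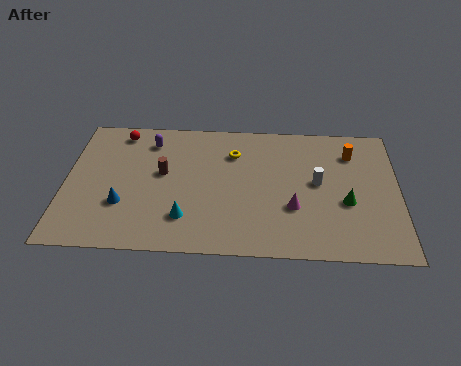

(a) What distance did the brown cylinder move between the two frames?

0.9

The brown cylinder moved from about (4.6, 6.5) to (4.8, 5.6), a distance of √(0.2² + 0.9²) ≈ 0.9.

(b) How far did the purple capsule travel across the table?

1.3

The purple capsule was near (5.1, 8.8) before and (4.1, 8.0) after, so it travelled √(1.0² + 0.8²) ≈ 1.3 units.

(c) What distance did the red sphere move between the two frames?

1.7

The red sphere was near (0.9, 8.3) before and (2.6, 8.6) after, so it travelled √(1.7² + 0.3²) ≈ 1.7 units.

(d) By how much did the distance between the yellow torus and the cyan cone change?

-3.4

Before: roughly 8.8 units apart; after: 5.4. That's 3.4 units closer together.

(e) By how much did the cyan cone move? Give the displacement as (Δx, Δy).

(1.6, -1.5)

The cyan cone started near (4.4, 3.9) and ended near (6.0, 2.4).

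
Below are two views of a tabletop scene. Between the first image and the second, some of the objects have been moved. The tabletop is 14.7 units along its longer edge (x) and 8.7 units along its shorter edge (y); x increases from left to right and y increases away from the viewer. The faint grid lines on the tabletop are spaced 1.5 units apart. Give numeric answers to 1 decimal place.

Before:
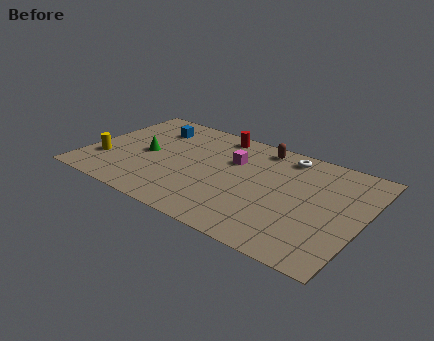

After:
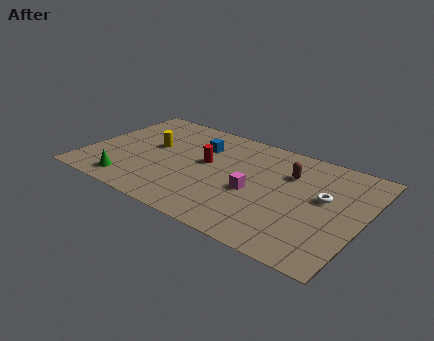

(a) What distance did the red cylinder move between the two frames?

2.8

The red cylinder was near (6.4, 7.7) before and (6.3, 4.9) after, so it travelled √(0.1² + 2.8²) ≈ 2.8 units.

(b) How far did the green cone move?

2.9

The green cone was near (3.1, 4.2) before and (2.8, 1.3) after, so it travelled √(0.3² + 2.9²) ≈ 2.9 units.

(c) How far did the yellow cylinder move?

3.3

The yellow cylinder was near (1.1, 2.6) before and (3.3, 5.0) after, so it travelled √(2.2² + 2.4²) ≈ 3.3 units.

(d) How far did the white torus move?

3.5

The white torus was near (10.2, 7.5) before and (12.6, 5.0) after, so it travelled √(2.4² + 2.5²) ≈ 3.5 units.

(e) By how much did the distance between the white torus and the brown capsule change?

+0.9

The distance was about 1.4 in the first image and 2.3 in the second, so they moved 0.9 units further apart.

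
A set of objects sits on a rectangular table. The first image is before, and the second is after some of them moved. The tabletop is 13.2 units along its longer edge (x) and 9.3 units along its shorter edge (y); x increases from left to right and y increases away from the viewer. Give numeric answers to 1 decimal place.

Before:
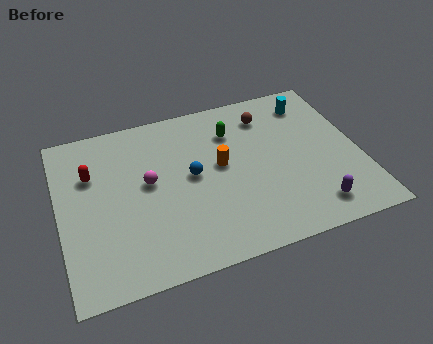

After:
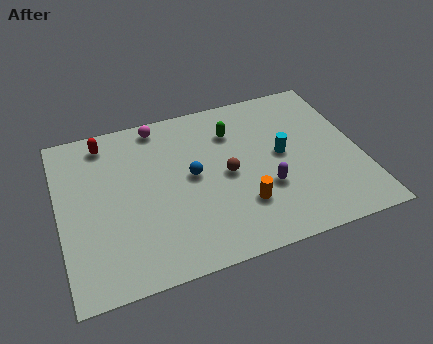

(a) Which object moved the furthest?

the brown sphere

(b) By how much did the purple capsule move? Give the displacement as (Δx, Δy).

(-1.9, 1.7)

From the two frames, the purple capsule sits at roughly (10.8, 1.5) before and (8.9, 3.2) after.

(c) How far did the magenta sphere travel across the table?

3.3

The magenta sphere moved from about (3.9, 5.1) to (4.6, 8.3), a distance of √(0.7² + 3.2²) ≈ 3.3.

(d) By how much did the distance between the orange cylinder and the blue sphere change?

+1.7

The distance was about 1.3 in the first image and 3.0 in the second, so they moved 1.7 units further apart.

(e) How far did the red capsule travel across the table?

1.8

The red capsule was near (1.5, 6.3) before and (2.2, 8.0) after, so it travelled √(0.7² + 1.7²) ≈ 1.8 units.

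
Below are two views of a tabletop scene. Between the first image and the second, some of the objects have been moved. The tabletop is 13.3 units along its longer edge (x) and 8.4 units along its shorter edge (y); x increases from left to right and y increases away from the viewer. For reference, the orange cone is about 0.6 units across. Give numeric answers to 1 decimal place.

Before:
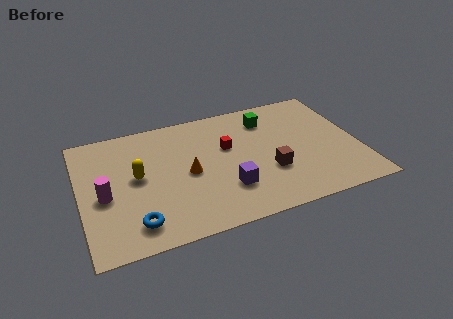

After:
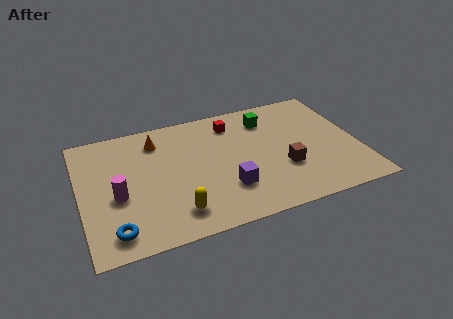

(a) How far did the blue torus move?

1.0

The blue torus was near (2.4, 1.5) before and (1.4, 1.3) after, so it travelled √(1.0² + 0.2²) ≈ 1.0 units.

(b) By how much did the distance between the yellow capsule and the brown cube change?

-0.9

The distance was about 6.4 in the first image and 5.5 in the second, so they moved 0.9 units closer together.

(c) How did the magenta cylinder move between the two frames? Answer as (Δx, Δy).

(0.6, -0.2)

From the two frames, the magenta cylinder sits at roughly (1.1, 3.7) before and (1.7, 3.5) after.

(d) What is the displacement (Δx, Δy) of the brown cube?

(0.7, 0.0)

From the two frames, the brown cube sits at roughly (8.9, 2.9) before and (9.6, 2.9) after.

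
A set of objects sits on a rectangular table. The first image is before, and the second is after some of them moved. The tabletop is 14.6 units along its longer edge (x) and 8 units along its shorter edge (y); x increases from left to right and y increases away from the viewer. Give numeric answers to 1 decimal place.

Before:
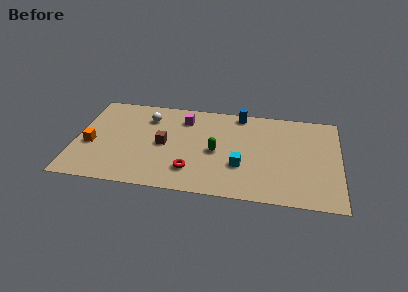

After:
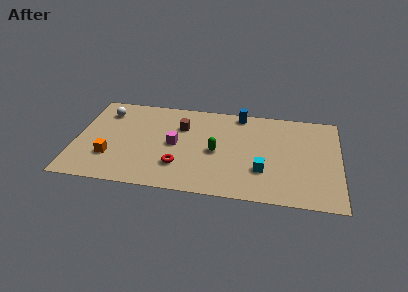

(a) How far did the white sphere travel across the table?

2.4

From (3.9, 6.1) to (1.5, 6.3), the white sphere covered √(2.4² + 0.2²) ≈ 2.4 units.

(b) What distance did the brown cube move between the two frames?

1.9

The brown cube moved from about (4.9, 3.9) to (5.8, 5.6), a distance of √(0.9² + 1.7²) ≈ 1.9.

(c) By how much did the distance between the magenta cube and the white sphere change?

+2.6

Before: roughly 2.0 units apart; after: 4.6. That's 2.6 units further apart.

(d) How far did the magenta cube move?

2.3

The magenta cube moved from about (5.9, 6.3) to (5.5, 4.0), a distance of √(0.4² + 2.3²) ≈ 2.3.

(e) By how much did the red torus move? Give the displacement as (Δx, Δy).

(-0.7, 0.3)

From the two frames, the red torus sits at roughly (6.5, 1.9) before and (5.8, 2.2) after.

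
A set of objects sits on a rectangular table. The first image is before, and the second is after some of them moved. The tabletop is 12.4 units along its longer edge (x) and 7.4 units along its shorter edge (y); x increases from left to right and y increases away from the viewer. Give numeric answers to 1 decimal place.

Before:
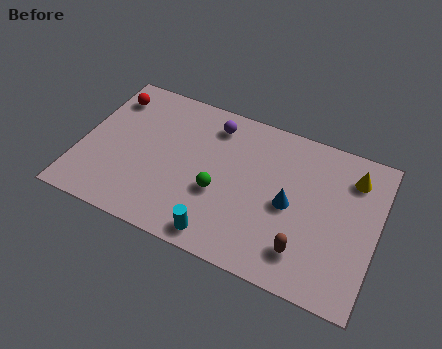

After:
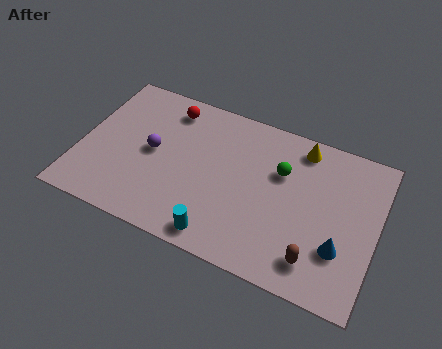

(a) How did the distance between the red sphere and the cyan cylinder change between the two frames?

-1.3

The distance was about 7.3 in the first image and 6.0 in the second, so they moved 1.3 units closer together.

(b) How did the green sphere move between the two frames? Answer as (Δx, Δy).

(2.4, 2.0)

The green sphere started near (5.9, 2.9) and ended near (8.3, 4.9).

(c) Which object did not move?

the cyan cylinder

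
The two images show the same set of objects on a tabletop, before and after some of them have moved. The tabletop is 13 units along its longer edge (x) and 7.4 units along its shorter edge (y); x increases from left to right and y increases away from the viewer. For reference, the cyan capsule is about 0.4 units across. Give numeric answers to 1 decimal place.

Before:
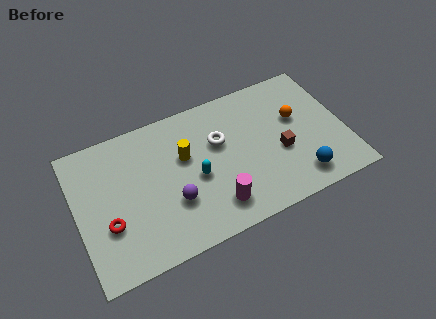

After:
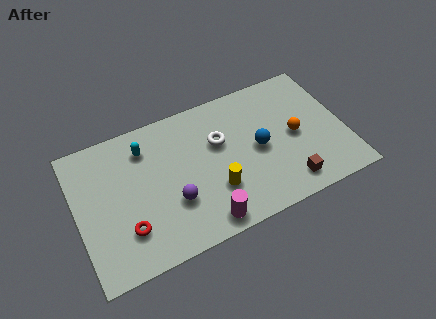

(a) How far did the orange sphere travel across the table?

0.9

From (10.8, 4.5) to (10.6, 3.6), the orange sphere covered √(0.2² + 0.9²) ≈ 0.9 units.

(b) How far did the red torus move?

1.0

From (1.4, 2.6) to (2.2, 2.0), the red torus covered √(0.8² + 0.6²) ≈ 1.0 units.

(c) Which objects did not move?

the purple sphere and the white torus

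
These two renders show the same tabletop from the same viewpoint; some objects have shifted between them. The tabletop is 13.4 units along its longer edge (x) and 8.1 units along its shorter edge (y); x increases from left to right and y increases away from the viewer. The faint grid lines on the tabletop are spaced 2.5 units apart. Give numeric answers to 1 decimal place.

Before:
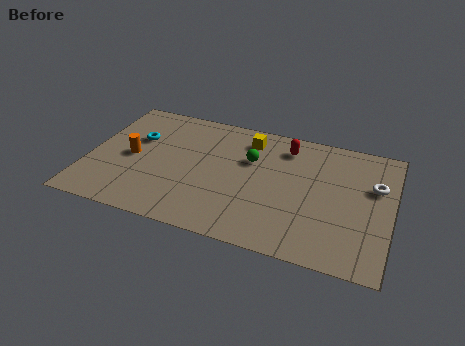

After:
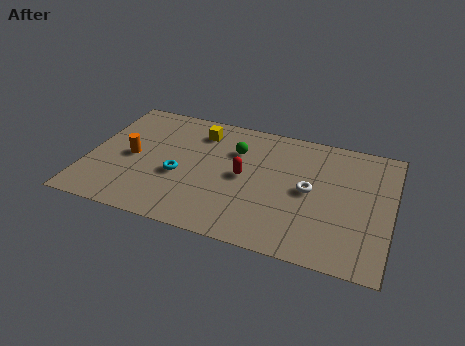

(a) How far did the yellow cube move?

2.2

The yellow cube moved from about (6.9, 6.6) to (4.7, 6.5), a distance of √(2.2² + 0.1²) ≈ 2.2.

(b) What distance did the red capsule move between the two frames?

3.0

The red capsule was near (8.6, 6.6) before and (6.9, 4.1) after, so it travelled √(1.7² + 2.5²) ≈ 3.0 units.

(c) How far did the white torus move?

3.0

The white torus moved from about (12.6, 5.2) to (9.8, 4.1), a distance of √(2.8² + 1.1²) ≈ 3.0.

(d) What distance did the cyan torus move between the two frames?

2.8

From (2.0, 5.2) to (4.1, 3.3), the cyan torus covered √(2.1² + 1.9²) ≈ 2.8 units.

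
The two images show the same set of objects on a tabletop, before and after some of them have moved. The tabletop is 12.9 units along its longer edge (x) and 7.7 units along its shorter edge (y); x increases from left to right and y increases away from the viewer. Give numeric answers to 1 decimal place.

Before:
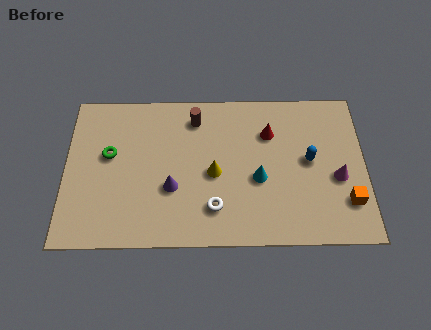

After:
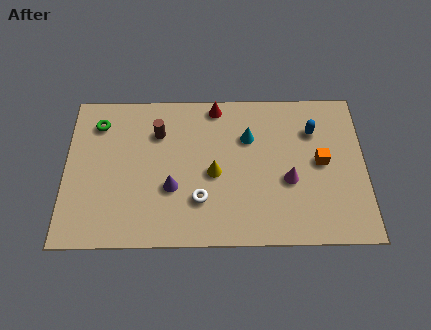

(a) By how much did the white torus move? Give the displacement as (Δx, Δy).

(-0.6, 0.4)

The white torus was at about (6.4, 1.8) and moved to about (5.8, 2.2).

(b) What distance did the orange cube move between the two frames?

2.3

The orange cube moved from about (12.1, 2.0) to (11.0, 4.0), a distance of √(1.1² + 2.0²) ≈ 2.3.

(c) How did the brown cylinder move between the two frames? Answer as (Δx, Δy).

(-1.6, -0.7)

The brown cylinder was at about (5.6, 6.3) and moved to about (4.0, 5.6).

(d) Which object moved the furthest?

the red cone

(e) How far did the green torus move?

1.7

The green torus moved from about (1.9, 4.5) to (1.4, 6.1), a distance of √(0.5² + 1.6²) ≈ 1.7.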